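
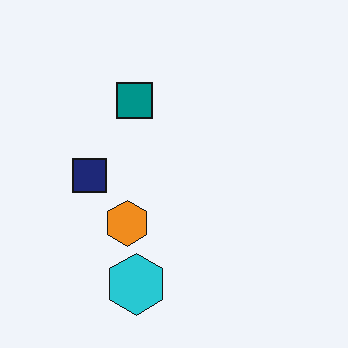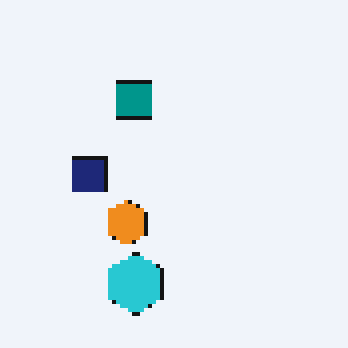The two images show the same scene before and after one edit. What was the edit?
This is the original image mildly pixelated.

Shapes are reduced to large square blocks; fine edges and outlines are lost — a downscale-then-upscale (mosaic) effect.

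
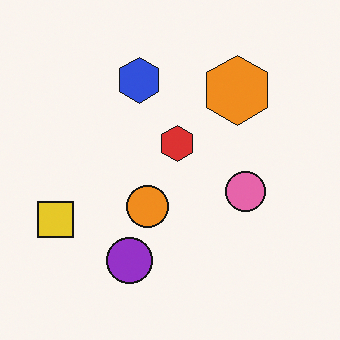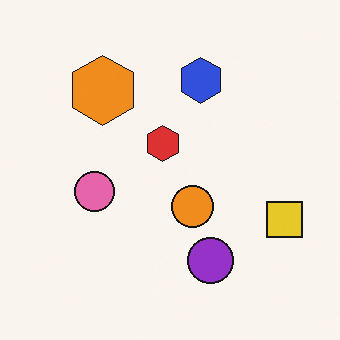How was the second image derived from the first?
The transformation is: flipped horizontally (left ↔ right).

The yellow square is in the left of the first image and the right of the second — shapes on opposite sides of the vertical midline have swapped in a mirror flip.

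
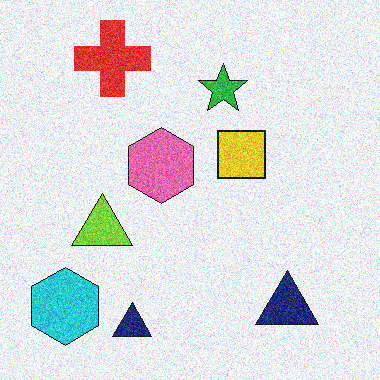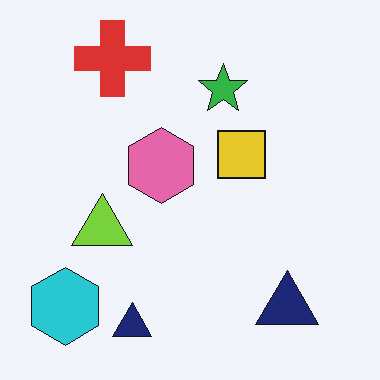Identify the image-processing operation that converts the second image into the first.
The image was degraded with visible gaussian noise.

Random speckle covers the whole image, including the flat background.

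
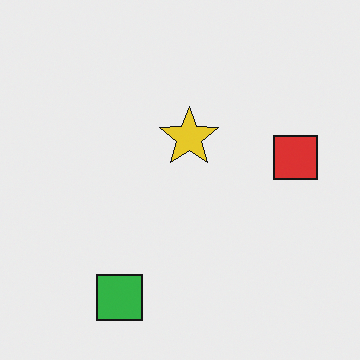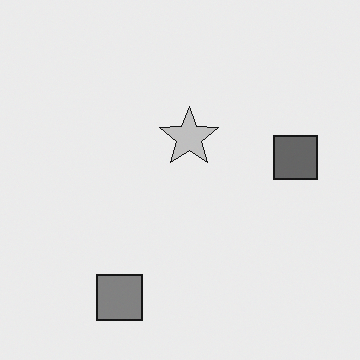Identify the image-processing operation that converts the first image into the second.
The transformation is: converted to grayscale.

All color is removed — every shape is now a shade of grey.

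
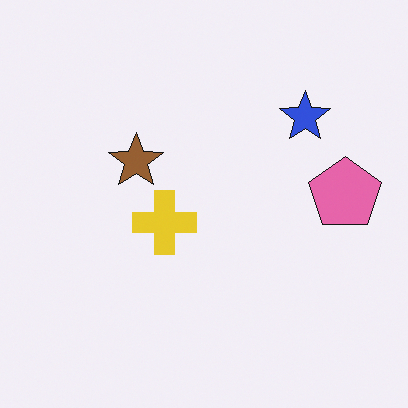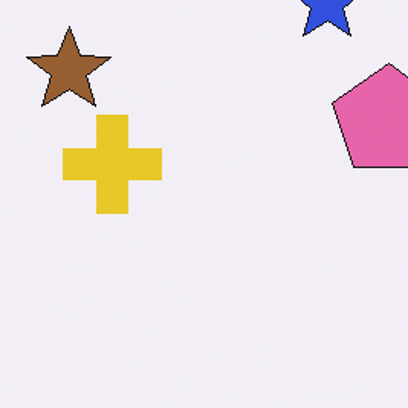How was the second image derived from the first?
It was cropped slightly and scaled back up.

The visible shapes are larger and the field of view is narrower; shapes near the original edges may be partly or wholly outside the frame — a crop-and-rescale.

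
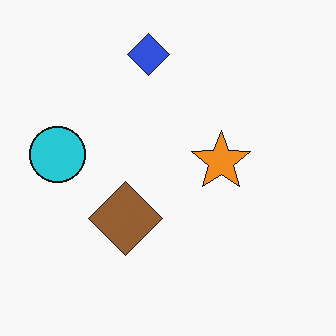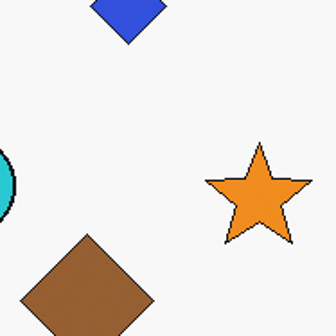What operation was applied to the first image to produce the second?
The second image is the first cropped tightly and scaled back up.

The visible shapes are larger and the field of view is narrower; shapes near the original edges may be partly or wholly outside the frame — a crop-and-rescale.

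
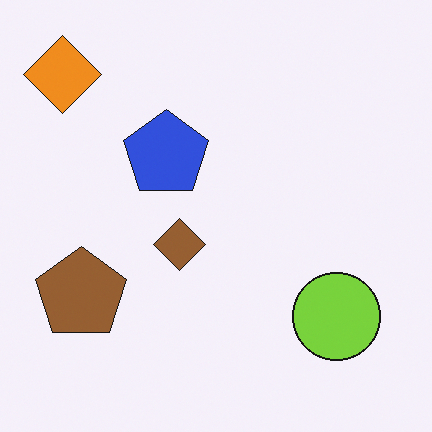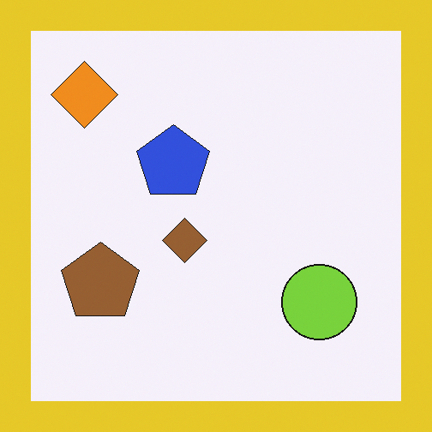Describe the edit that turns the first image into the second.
It was framed with a yellow border.

A solid yellow frame runs around the edge of the second image, with the content slightly shrunk inside it.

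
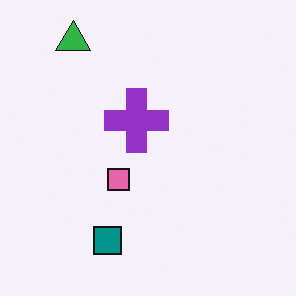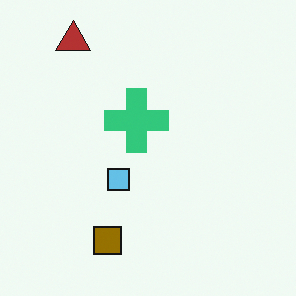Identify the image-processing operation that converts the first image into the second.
It was hue-shifted through roughly half the color wheel.

Every shape's color has rotated by the same amount around the hue wheel — a uniform hue shift.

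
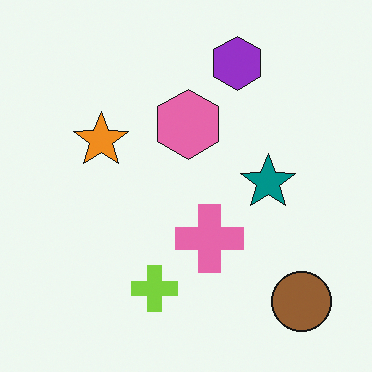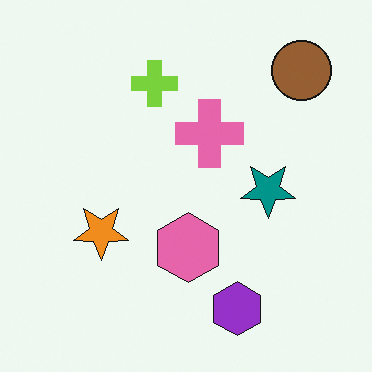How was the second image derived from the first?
Flipped vertically (top ↔ bottom).

The purple hexagon is in the top of the first image and the bottom of the second — shapes on opposite sides of the horizontal midline have swapped in a mirror flip.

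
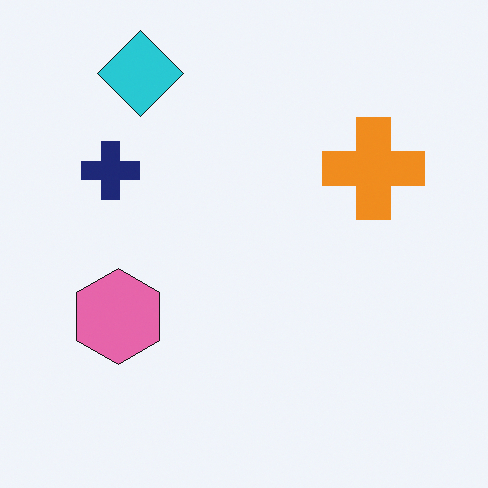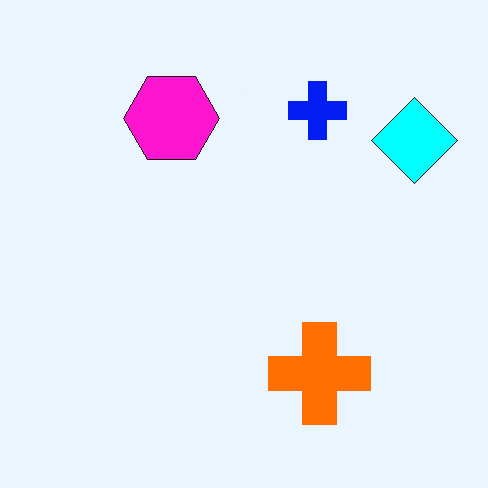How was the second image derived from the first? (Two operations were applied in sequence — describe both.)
The image was heavily oversaturated, then rotated 90° clockwise.

All colors are more vivid — a global saturation change. The cyan diamond sits in the top-left of the first image and the top-right of the second — consistent with a whole-image 90° clockwise rotation.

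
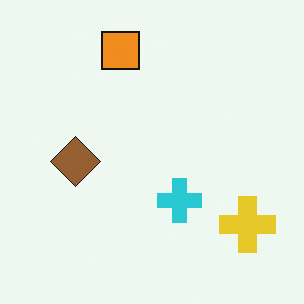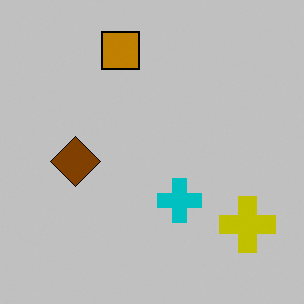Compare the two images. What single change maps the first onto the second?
The second image is the first aggressively posterized.

Each flat color has snapped to a coarser quantized level — most visibly, the near-white background has dropped to a flat grey.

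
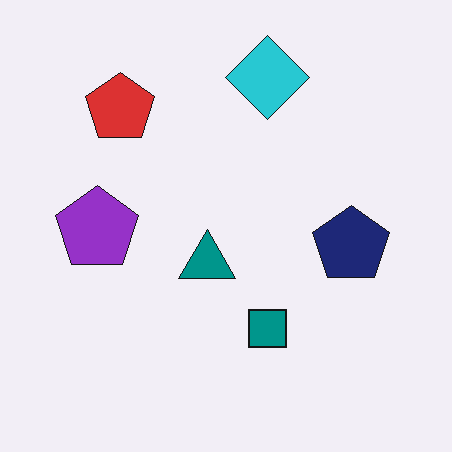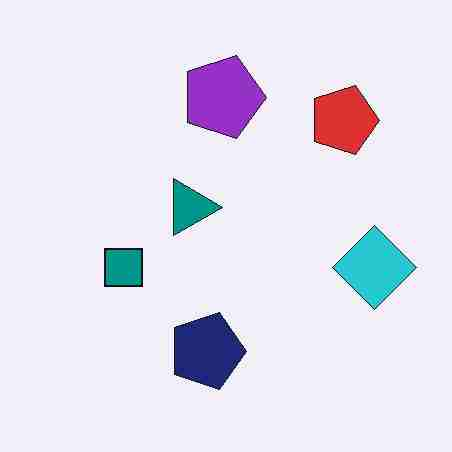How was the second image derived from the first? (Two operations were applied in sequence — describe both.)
The second image is the first rotated 90° clockwise, then degraded with heavy JPEG compression.

The red pentagon sits in the top-left of the first image and the top-right of the second — consistent with a whole-image 90° clockwise rotation. Blocky 8×8 compression artifacts appear around shape edges and the flat background shows ringing — characteristic JPEG degradation.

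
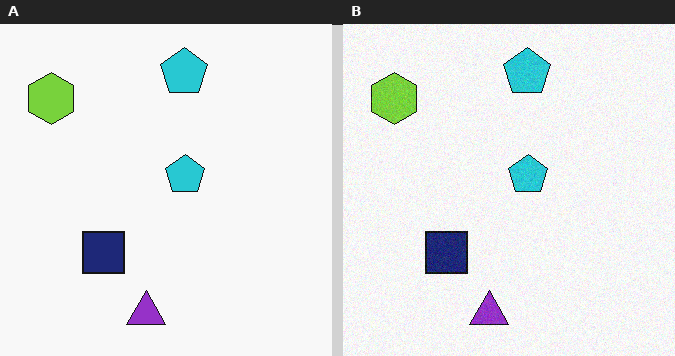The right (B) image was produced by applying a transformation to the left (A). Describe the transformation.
The right (B) image is the left (A) degraded with a light layer of grain.

Random speckle covers the whole image, including the flat background.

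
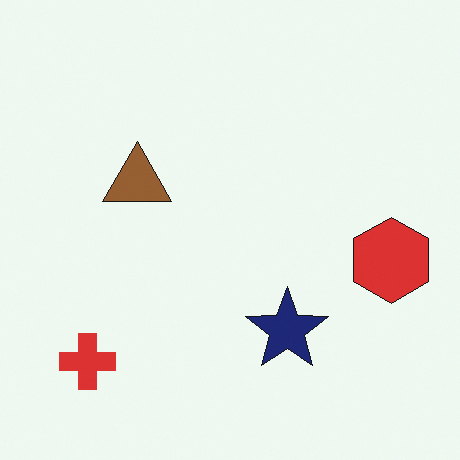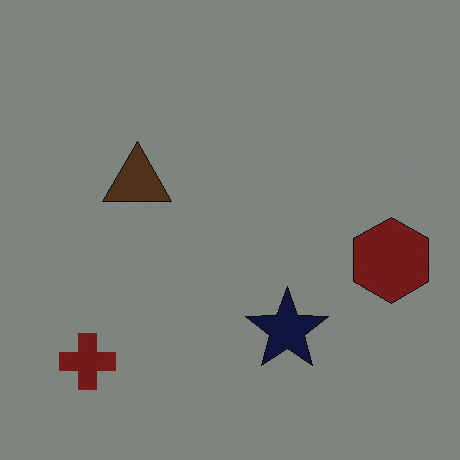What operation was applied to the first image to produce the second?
The image was noticeably darkened.

Every pixel — background and shapes alike — is uniformly darkened.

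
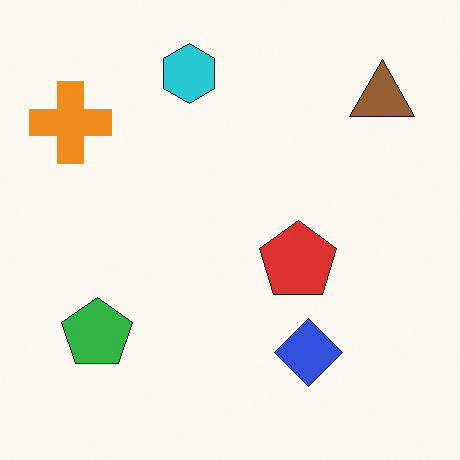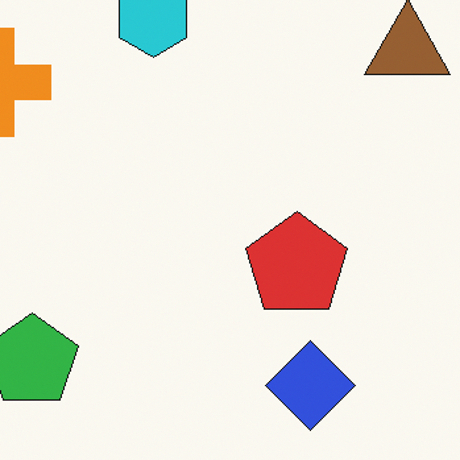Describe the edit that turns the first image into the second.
Cropped to a modestly smaller region and rescaled.

The visible shapes are larger and the field of view is narrower; shapes near the original edges may be partly or wholly outside the frame — a crop-and-rescale.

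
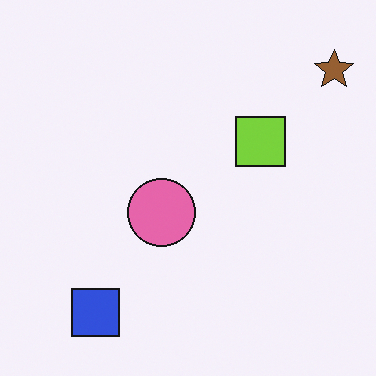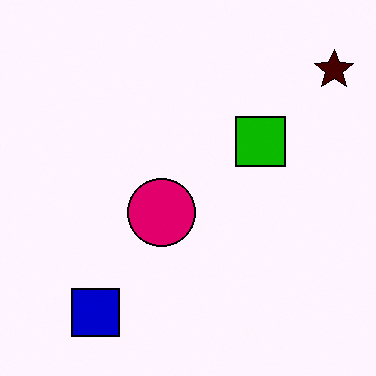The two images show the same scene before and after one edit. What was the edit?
This is the original image boosted in contrast.

Tones are pushed away from mid-grey across the whole image — a global contrast change.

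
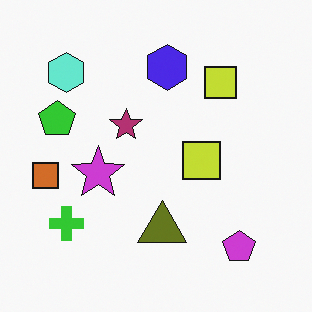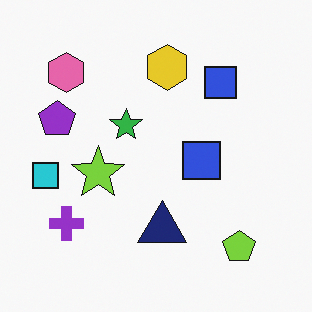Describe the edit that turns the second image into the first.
This is the original image hue-shifted by a large amount.

Every shape's color has rotated by the same amount around the hue wheel — a uniform hue shift.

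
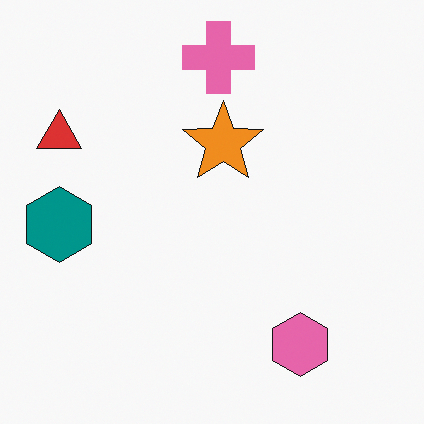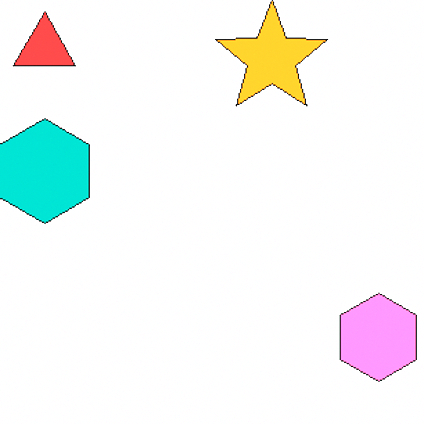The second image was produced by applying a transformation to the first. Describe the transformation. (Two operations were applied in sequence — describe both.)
The transformation is: cropped to a modestly smaller region and rescaled, then noticeably brightened.

The visible shapes are larger and the field of view is narrower; shapes near the original edges may be partly or wholly outside the frame — a crop-and-rescale. Every pixel — background and shapes alike — is uniformly brightened.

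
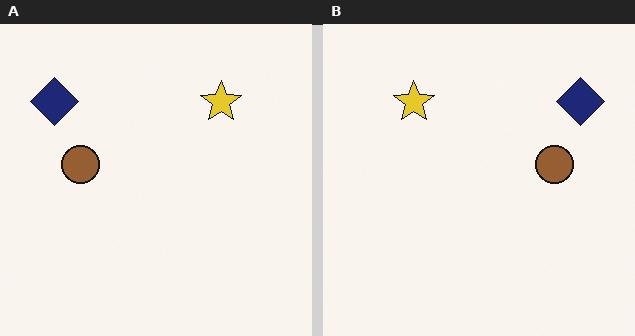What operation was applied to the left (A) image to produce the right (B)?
The transformation is: flipped horizontally (left ↔ right).

The navy diamond is in the top-left of the left (A) image and the top-right of the right (B) — shapes on opposite sides of the vertical midline have swapped in a mirror flip.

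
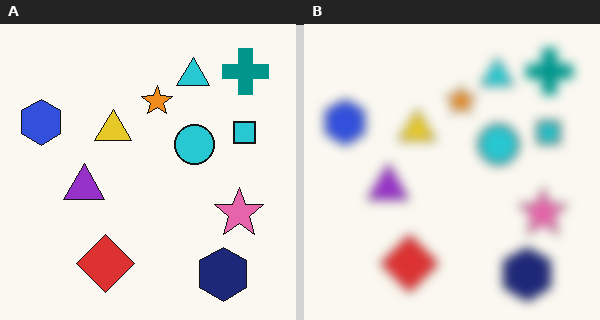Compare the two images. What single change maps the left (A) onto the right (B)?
The image was heavily blurred.

Shape edges and outlines are uniformly softened across the whole image.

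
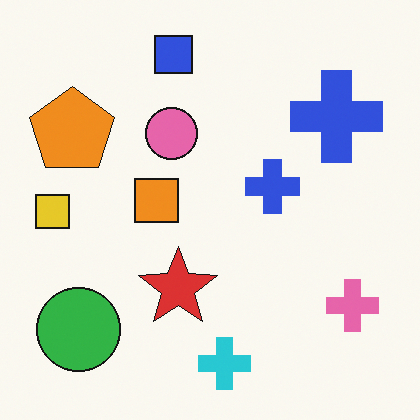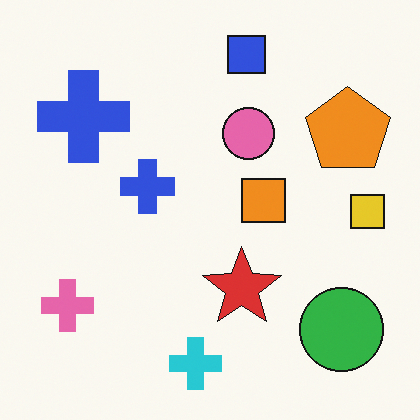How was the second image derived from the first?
The image was flipped horizontally (left ↔ right).

The yellow square is in the left of the first image and the right of the second — shapes on opposite sides of the vertical midline have swapped in a mirror flip.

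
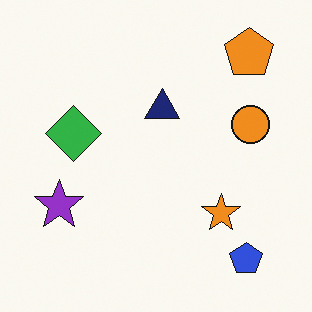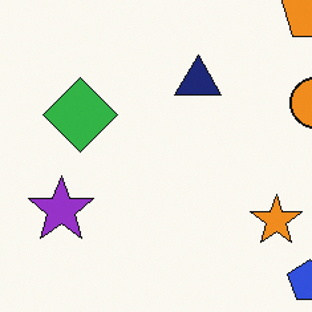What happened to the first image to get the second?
The second image is the first cropped to a modestly smaller region and rescaled.

The visible shapes are larger and the field of view is narrower; shapes near the original edges may be partly or wholly outside the frame — a crop-and-rescale.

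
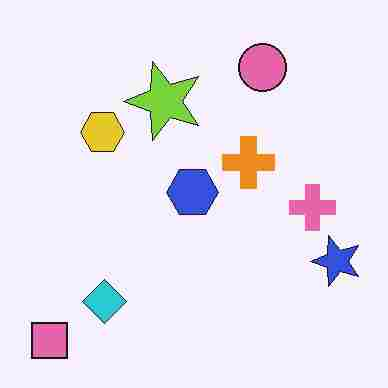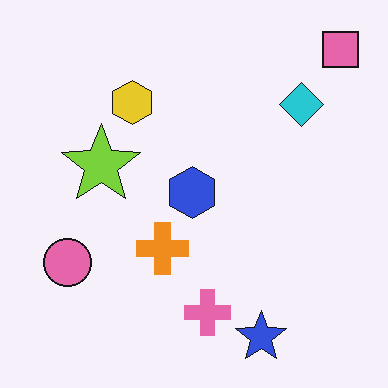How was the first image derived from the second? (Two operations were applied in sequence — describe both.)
This is the original image transposed (reflected across the top-left ↔ bottom-right diagonal), then degraded with heavy JPEG compression.

Shapes have swapped their row and column positions — what was in the top-right is now in the bottom-left — a diagonal reflection. Blocky 8×8 compression artifacts appear around shape edges and the flat background shows ringing — characteristic JPEG degradation.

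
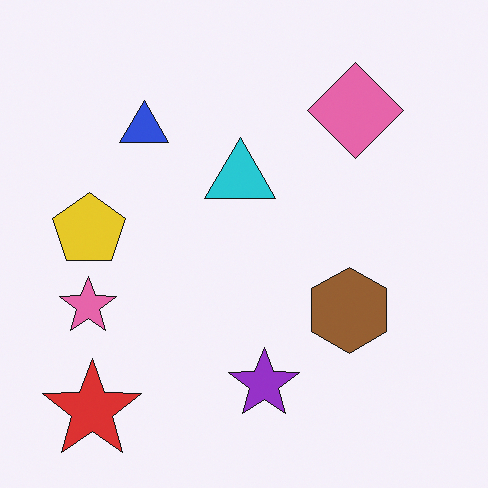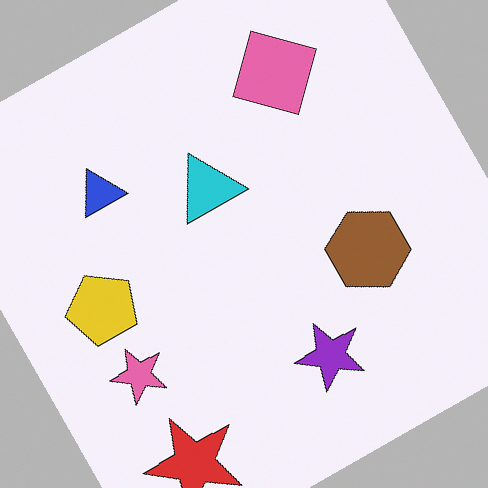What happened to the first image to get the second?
It was rotated counter-clockwise by a moderate amount.

Every shape is tilted by the same angle and the image corners show triangular fill wedges — a whole-image rotation by a non-right angle.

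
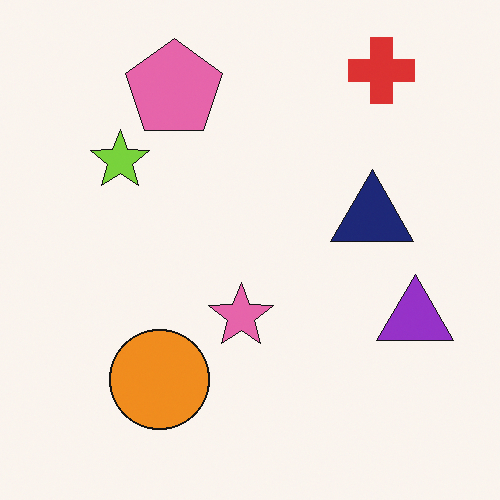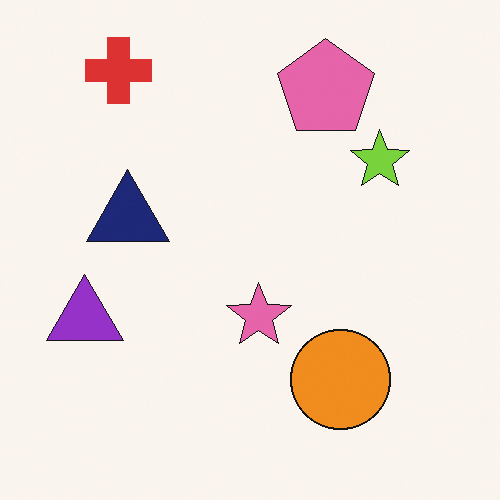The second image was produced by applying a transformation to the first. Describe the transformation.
This is the original image flipped horizontally (left ↔ right).

The purple triangle is in the right of the first image and the left of the second — shapes on opposite sides of the vertical midline have swapped in a mirror flip.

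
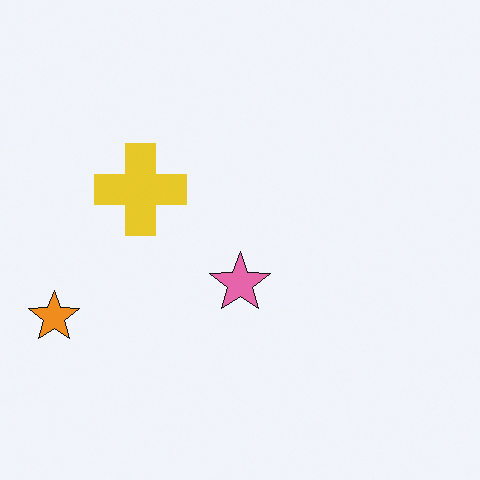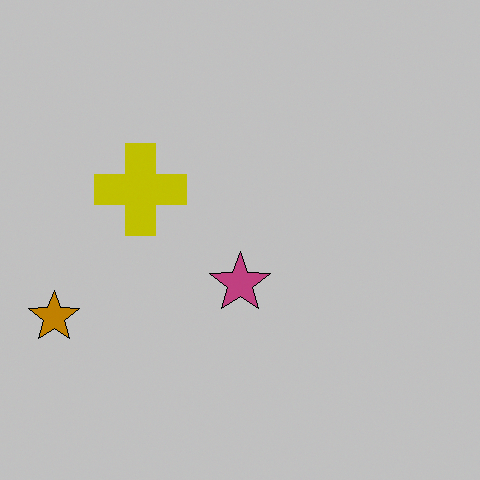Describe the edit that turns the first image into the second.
Aggressively posterized.

Each flat color has snapped to a coarser quantized level — most visibly, the near-white background has dropped to a flat grey.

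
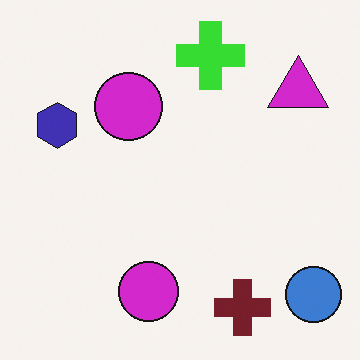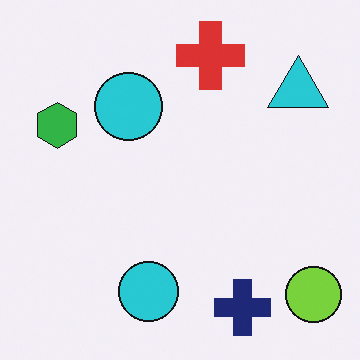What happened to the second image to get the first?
It was hue-shifted by a moderate amount.

Every shape's color has rotated by the same amount around the hue wheel — a uniform hue shift.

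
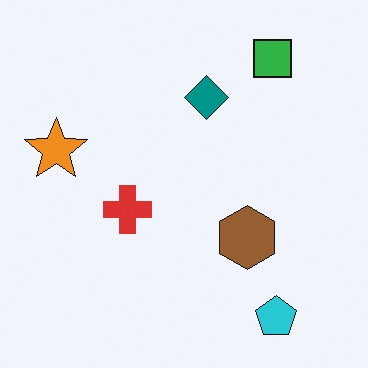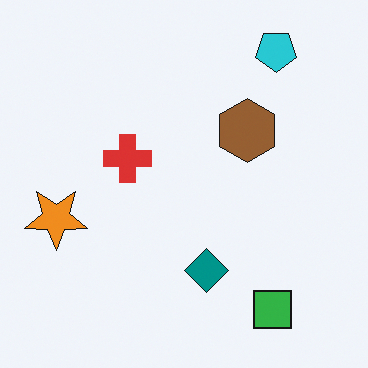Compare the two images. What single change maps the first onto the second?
The transformation is: flipped vertically (top ↔ bottom).

The cyan pentagon is in the bottom-right of the first image and the top-right of the second — shapes on opposite sides of the horizontal midline have swapped in a mirror flip.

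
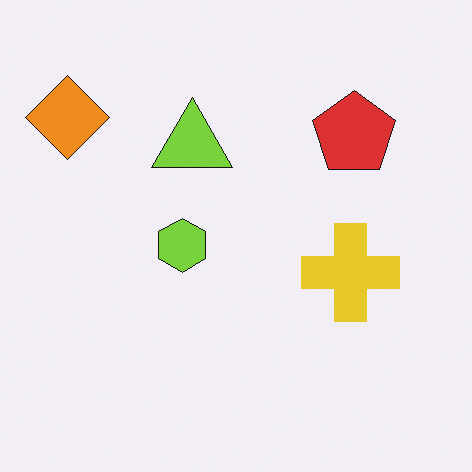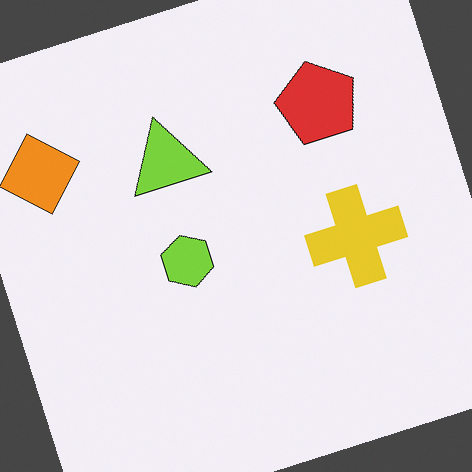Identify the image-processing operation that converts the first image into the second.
The transformation is: rotated counter-clockwise by a moderate amount.

Every shape is tilted by the same angle and the image corners show triangular fill wedges — a whole-image rotation by a non-right angle.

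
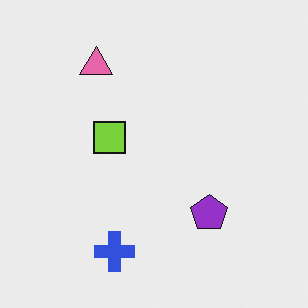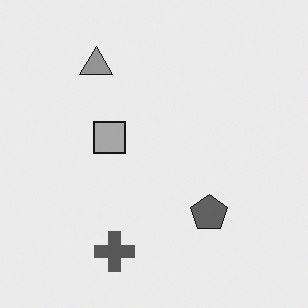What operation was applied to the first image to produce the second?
The transformation is: converted to grayscale.

All color is removed — every shape is now a shade of grey.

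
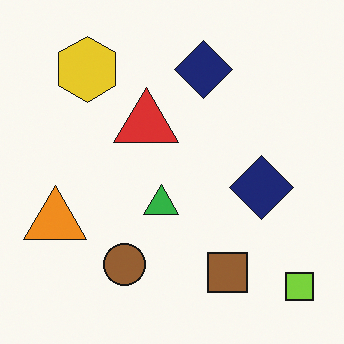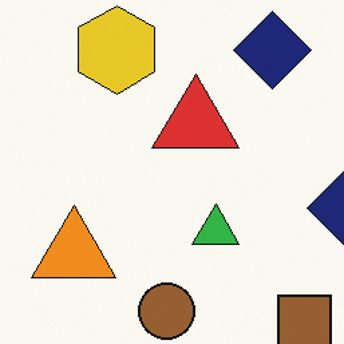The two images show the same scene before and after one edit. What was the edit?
The transformation is: cropped slightly and scaled back up.

The visible shapes are larger and the field of view is narrower; shapes near the original edges may be partly or wholly outside the frame — a crop-and-rescale.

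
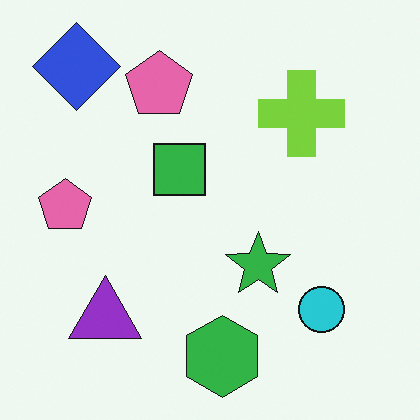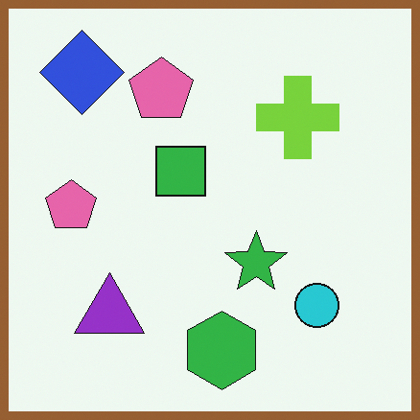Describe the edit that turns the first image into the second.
It was framed with a brown border.

A solid brown frame runs around the edge of the second image, with the content slightly shrunk inside it.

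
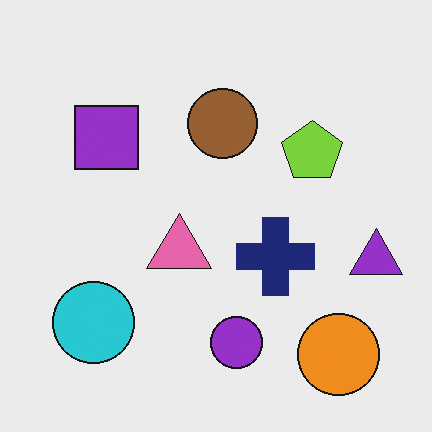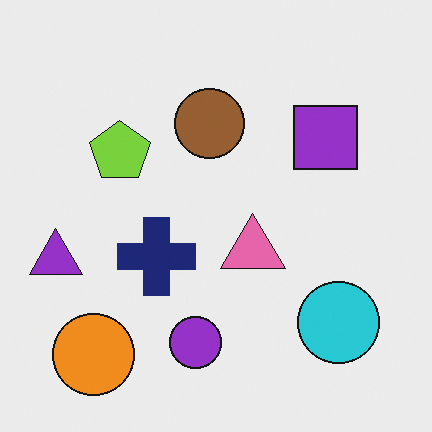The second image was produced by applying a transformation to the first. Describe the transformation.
The second image is the first flipped horizontally (left ↔ right).

The purple triangle is in the right of the first image and the left of the second — shapes on opposite sides of the vertical midline have swapped in a mirror flip.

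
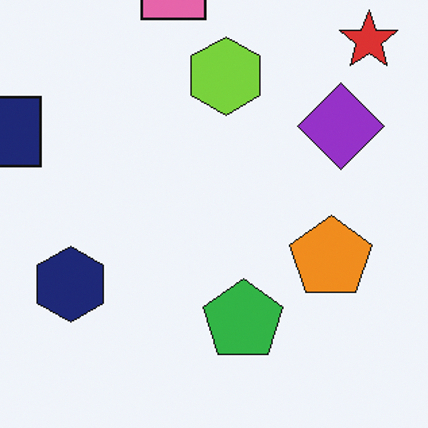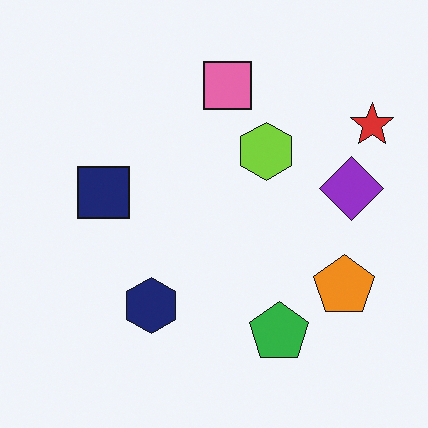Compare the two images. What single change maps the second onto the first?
The image was cropped to a modestly smaller region and rescaled.

The visible shapes are larger and the field of view is narrower; shapes near the original edges may be partly or wholly outside the frame — a crop-and-rescale.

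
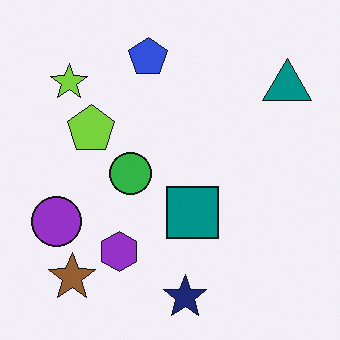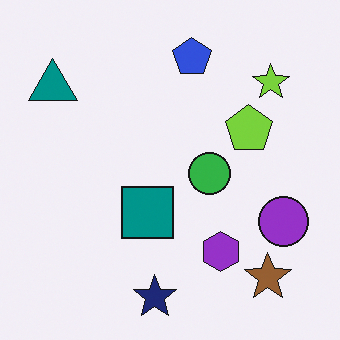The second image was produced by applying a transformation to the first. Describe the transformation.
Flipped horizontally (left ↔ right).

The teal triangle is in the top-right of the first image and the top-left of the second — shapes on opposite sides of the vertical midline have swapped in a mirror flip.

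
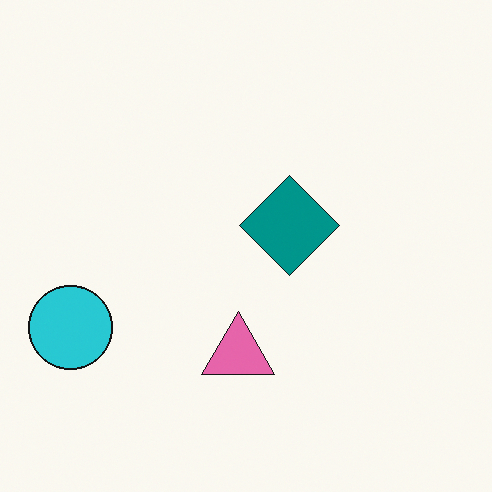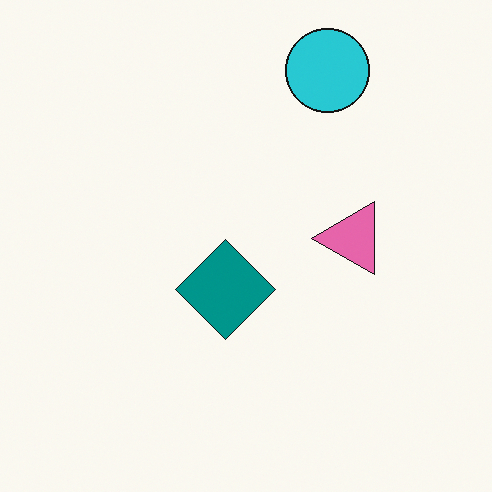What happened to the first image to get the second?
The image was transposed (reflected across the top-left ↔ bottom-right diagonal).

Shapes have swapped their row and column positions — what was in the top-right is now in the bottom-left — a diagonal reflection.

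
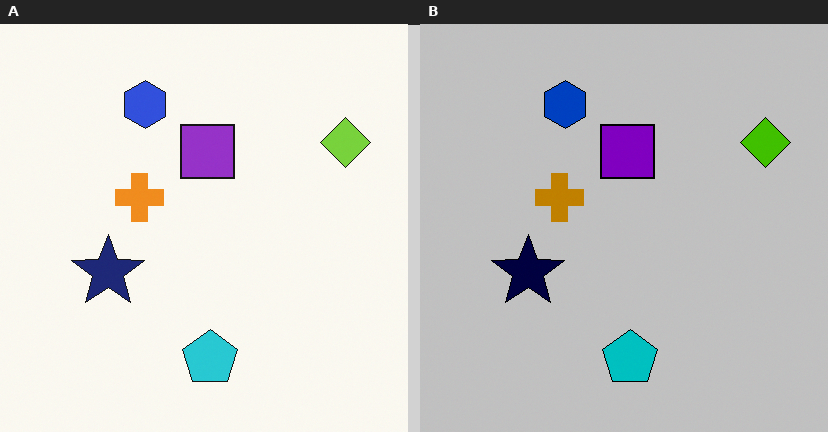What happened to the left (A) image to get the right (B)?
The right (B) image is the left (A) aggressively posterized.

Each flat color has snapped to a coarser quantized level — most visibly, the near-white background has dropped to a flat grey.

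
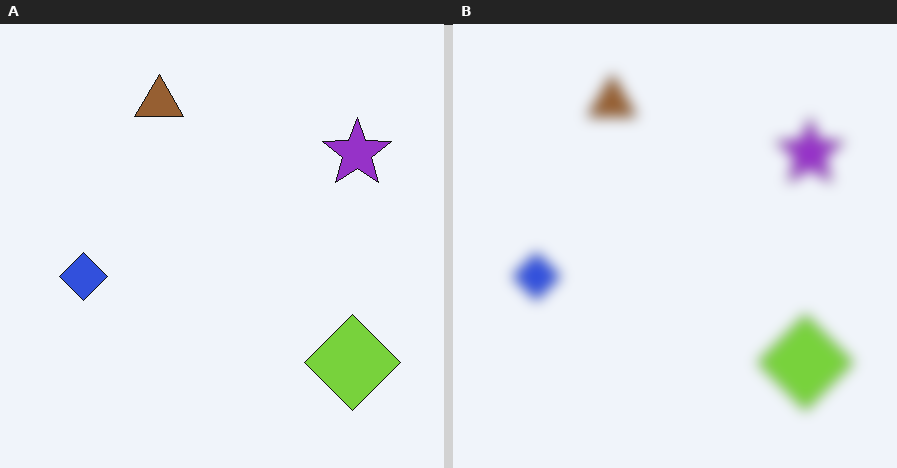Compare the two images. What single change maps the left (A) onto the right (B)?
Heavily blurred.

Shape edges and outlines are uniformly softened across the whole image.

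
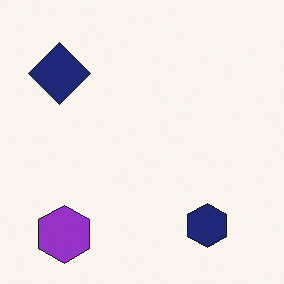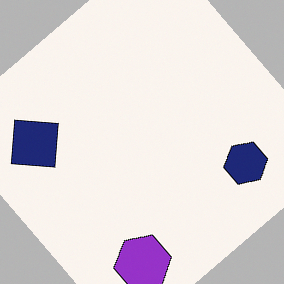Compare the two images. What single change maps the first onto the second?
This is the original image rotated counter-clockwise by a large amount — several tens of degrees.

Every shape is tilted by the same angle and the image corners show triangular fill wedges — a whole-image rotation by a non-right angle.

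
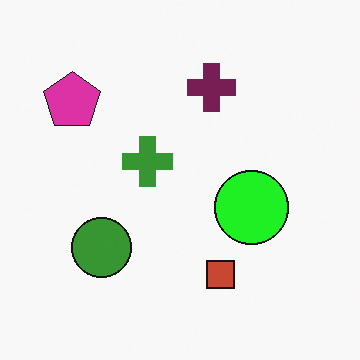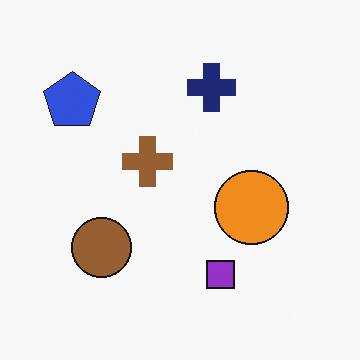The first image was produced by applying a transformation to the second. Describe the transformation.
It was hue-shifted through roughly a third of the color wheel.

Every shape's color has rotated by the same amount around the hue wheel — a uniform hue shift.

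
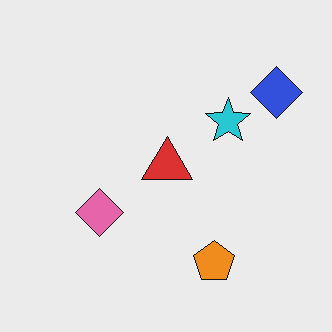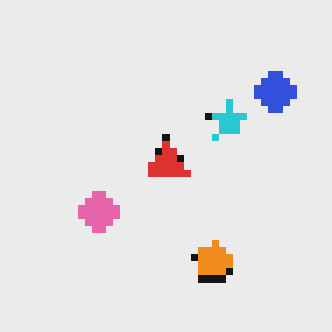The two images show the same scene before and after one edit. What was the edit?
The transformation is: moderately pixelated.

Shapes are reduced to large square blocks; fine edges and outlines are lost — a downscale-then-upscale (mosaic) effect.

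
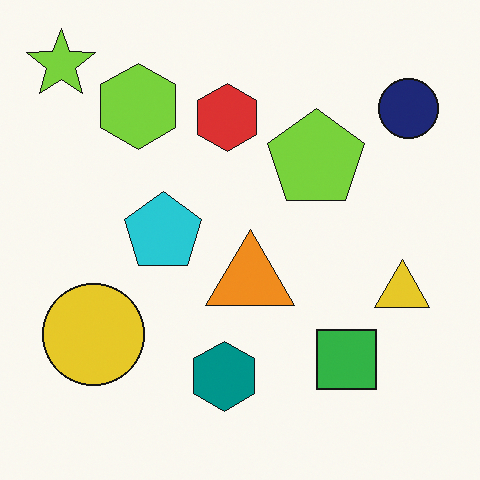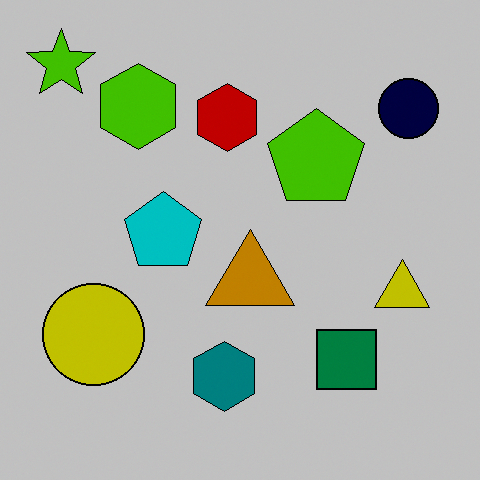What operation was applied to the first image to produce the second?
It was aggressively posterized.

Each flat color has snapped to a coarser quantized level — most visibly, the near-white background has dropped to a flat grey.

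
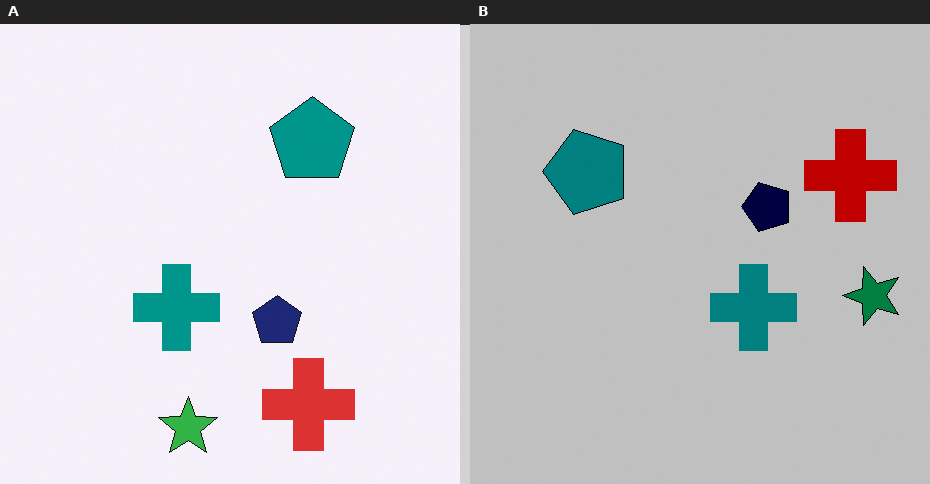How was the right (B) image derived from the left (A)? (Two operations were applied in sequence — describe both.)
The right (B) image is the left (A) rotated 90° counter-clockwise, then heavily posterized to just a handful of flat colors.

The green star sits in the bottom of the left (A) image and the right of the right (B) — consistent with a whole-image 90° counter-clockwise rotation. Each flat color has snapped to a coarser quantized level — most visibly, the near-white background has dropped to a flat grey.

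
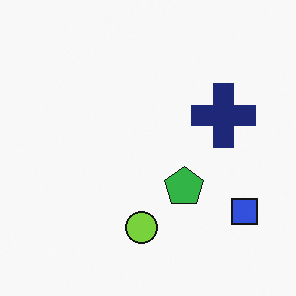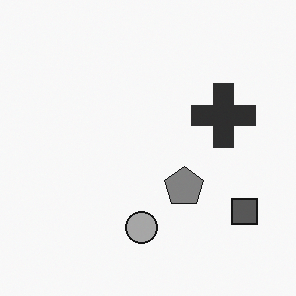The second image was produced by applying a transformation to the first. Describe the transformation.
Converted to grayscale.

All color is removed — every shape is now a shade of grey.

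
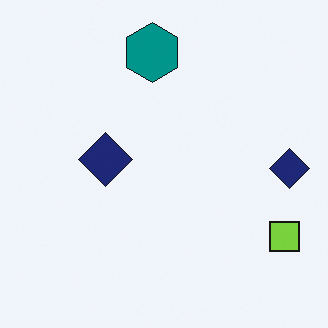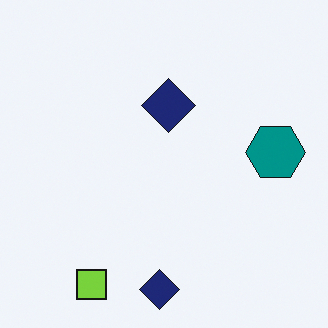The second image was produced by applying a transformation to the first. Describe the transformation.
This is the original image rotated 90° clockwise.

The lime square sits in the bottom-right of the first image and the bottom-left of the second — consistent with a whole-image 90° clockwise rotation.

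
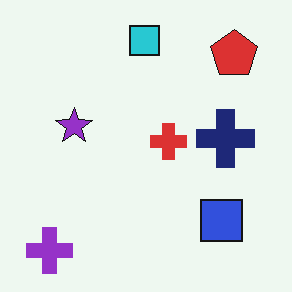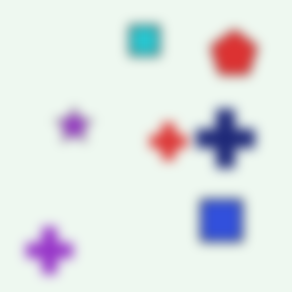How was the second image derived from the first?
Strongly gaussian-blurred.

Shape edges and outlines are uniformly softened across the whole image.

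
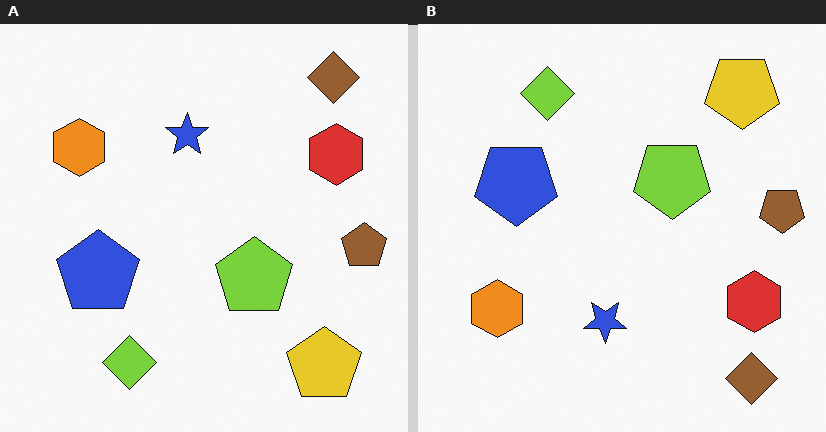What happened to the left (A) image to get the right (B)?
Flipped vertically (top ↔ bottom).

The brown diamond is in the top-right of the left (A) image and the bottom-right of the right (B) — shapes on opposite sides of the horizontal midline have swapped in a mirror flip.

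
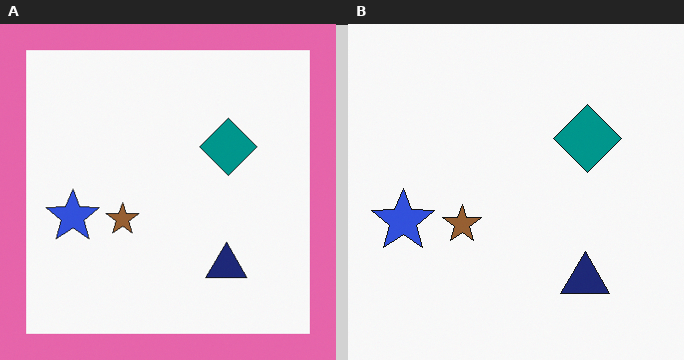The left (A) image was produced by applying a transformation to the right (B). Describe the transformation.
Framed with a pink border.

A solid pink frame runs around the edge of the left (A) image, with the content slightly shrunk inside it.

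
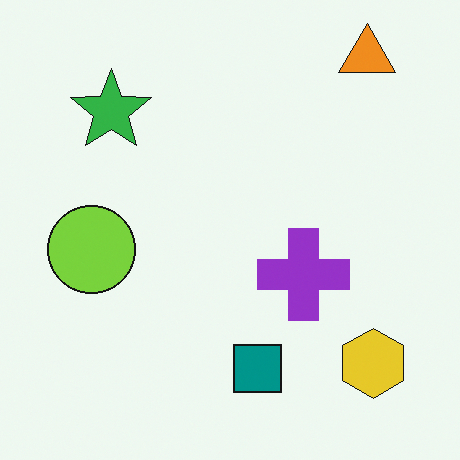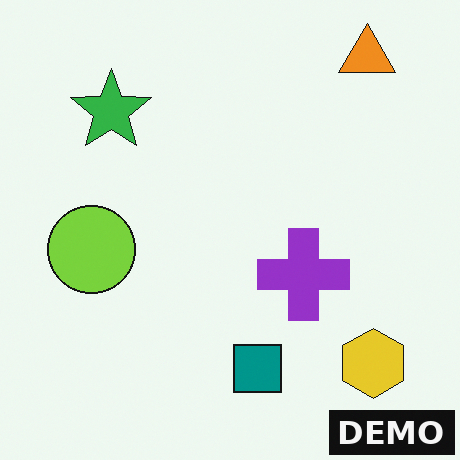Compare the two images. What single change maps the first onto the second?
This is the original image watermarked with the text "DEMO" in the lower-right corner.

A dark label reading "DEMO" appears in the lower-right corner.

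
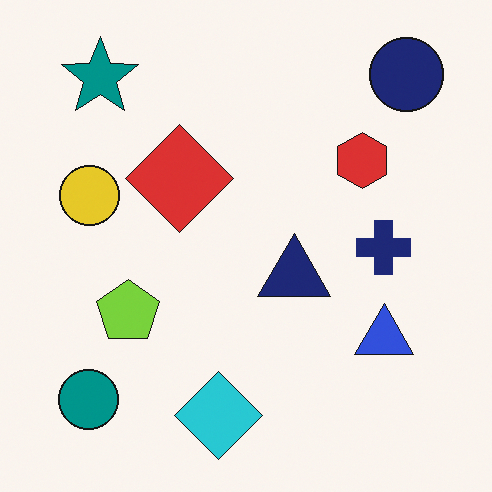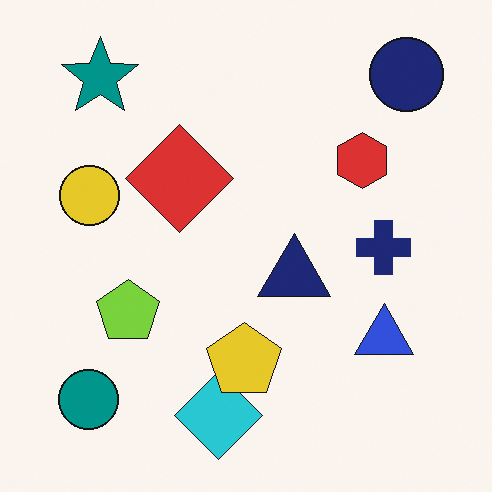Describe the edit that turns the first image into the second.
It was overlaid with an additional yellow pentagon.

A yellow pentagon appears in the second image that is absent from the first.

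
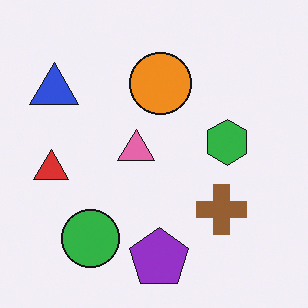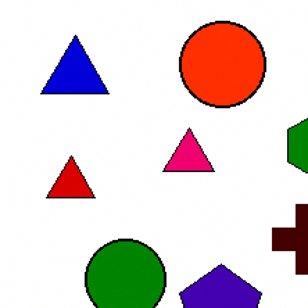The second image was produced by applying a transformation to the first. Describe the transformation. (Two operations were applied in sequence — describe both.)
The transformation is: given much higher contrast, then cropped slightly and scaled back up.

Tones are pushed away from mid-grey across the whole image — a global contrast change. The visible shapes are larger and the field of view is narrower; shapes near the original edges may be partly or wholly outside the frame — a crop-and-rescale.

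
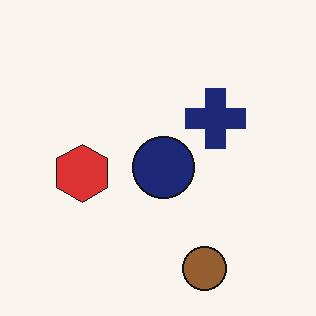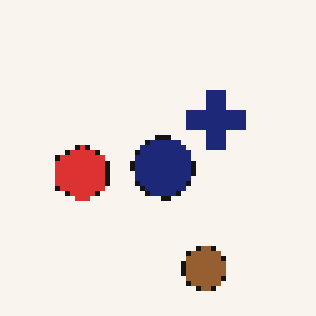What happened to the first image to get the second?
This is the original image mildly pixelated.

Shapes are reduced to large square blocks; fine edges and outlines are lost — a downscale-then-upscale (mosaic) effect.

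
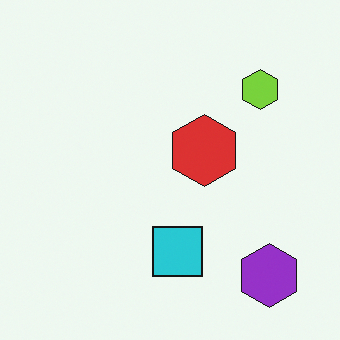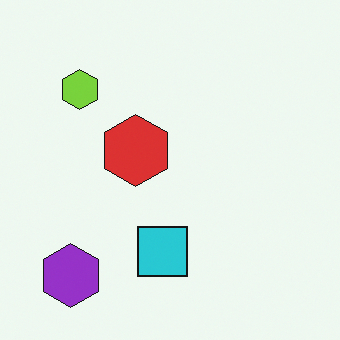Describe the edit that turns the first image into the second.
It was flipped horizontally (left ↔ right).

The purple hexagon is in the bottom-right of the first image and the bottom-left of the second — shapes on opposite sides of the vertical midline have swapped in a mirror flip.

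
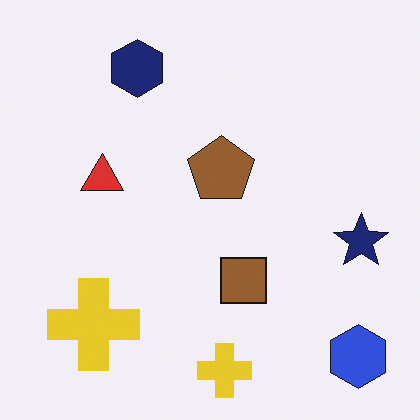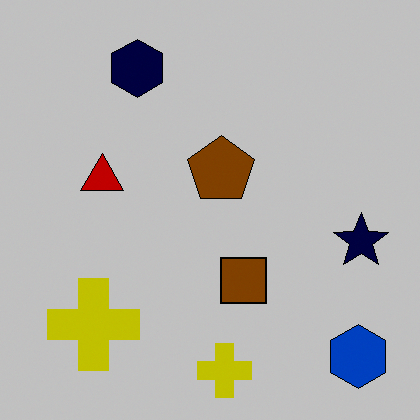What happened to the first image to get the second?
The transformation is: heavily posterized to just a handful of flat colors.

Each flat color has snapped to a coarser quantized level — most visibly, the near-white background has dropped to a flat grey.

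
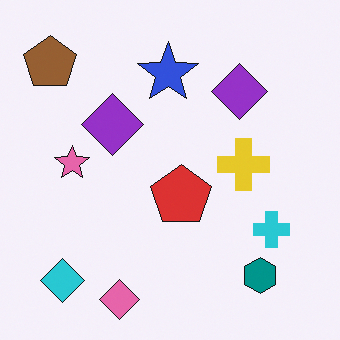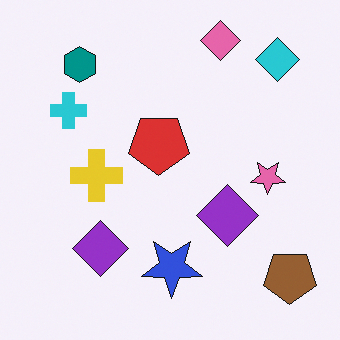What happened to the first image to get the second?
The transformation is: rotated 180°.

The brown pentagon sits in the top-left of the first image and the bottom-right of the second — consistent with a whole-image 180° rotation.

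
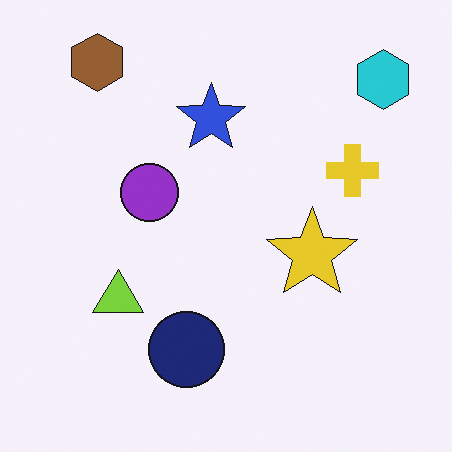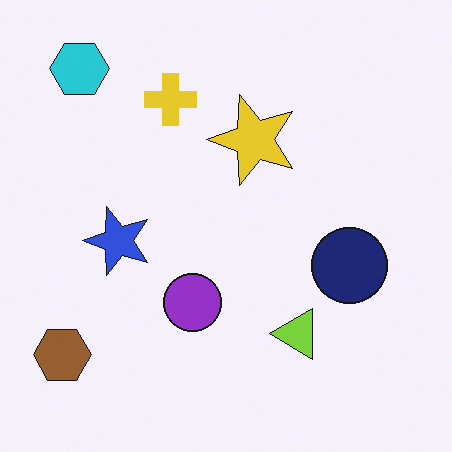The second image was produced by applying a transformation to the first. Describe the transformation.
The image was rotated 90° counter-clockwise.

The cyan hexagon sits in the top-right of the first image and the top-left of the second — consistent with a whole-image 90° counter-clockwise rotation.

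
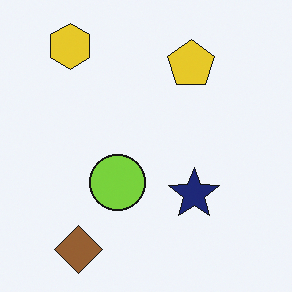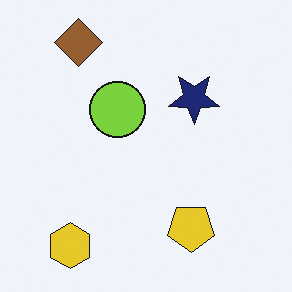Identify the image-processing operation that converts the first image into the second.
The second image is the first flipped vertically (top ↔ bottom).

The brown diamond is in the bottom-left of the first image and the top-left of the second — shapes on opposite sides of the horizontal midline have swapped in a mirror flip.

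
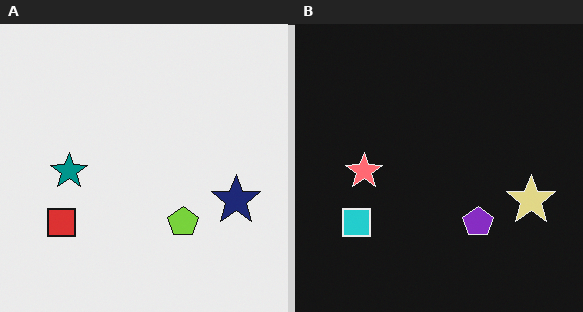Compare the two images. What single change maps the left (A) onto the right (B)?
This is the original image color-inverted (negative).

The light background has become dark and every shape's color is its complement — a photographic negative.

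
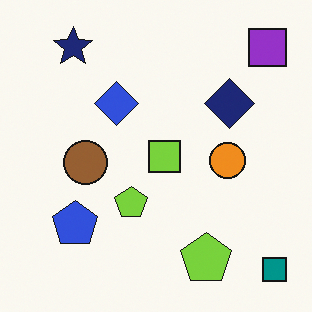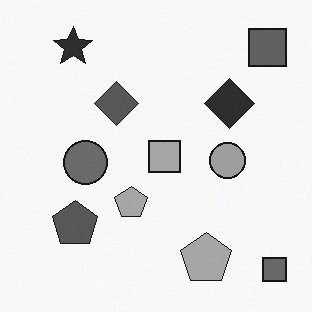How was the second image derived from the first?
The image was converted to grayscale.

All color is removed — every shape is now a shade of grey.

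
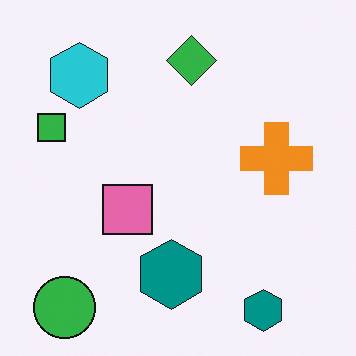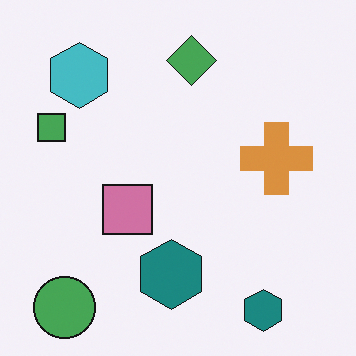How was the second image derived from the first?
The image was slightly desaturated.

All colors are more muted and greyish — a global saturation change.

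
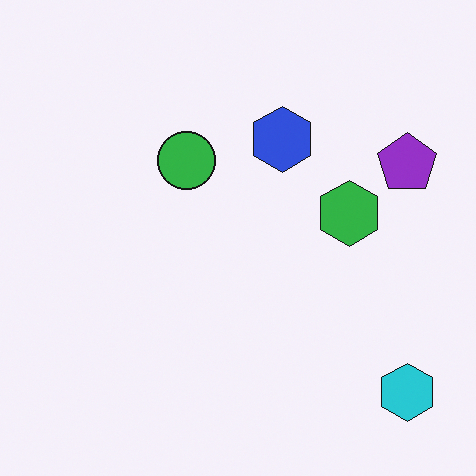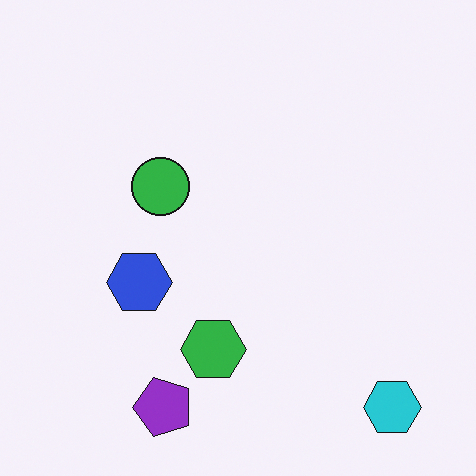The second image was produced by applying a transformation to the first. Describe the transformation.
The second image is the first transposed (reflected across the top-left ↔ bottom-right diagonal).

Shapes have swapped their row and column positions — what was in the top-right is now in the bottom-left — a diagonal reflection.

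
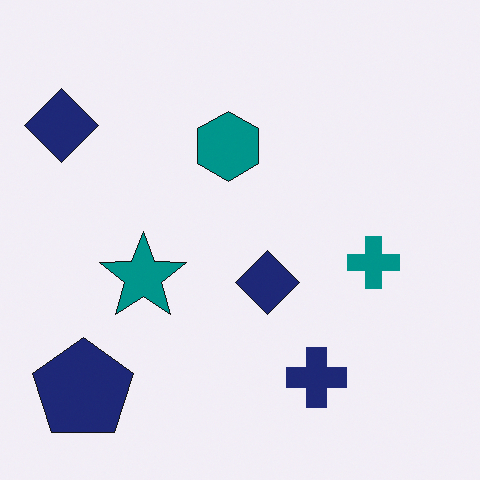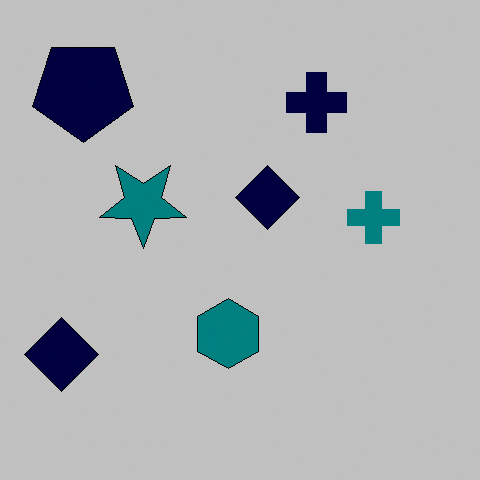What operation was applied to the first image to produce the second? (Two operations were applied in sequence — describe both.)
The image was flipped vertically (top ↔ bottom), then heavily posterized to just a handful of flat colors.

The navy pentagon is in the bottom-left of the first image and the top-left of the second — shapes on opposite sides of the horizontal midline have swapped in a mirror flip. Each flat color has snapped to a coarser quantized level — most visibly, the near-white background has dropped to a flat grey.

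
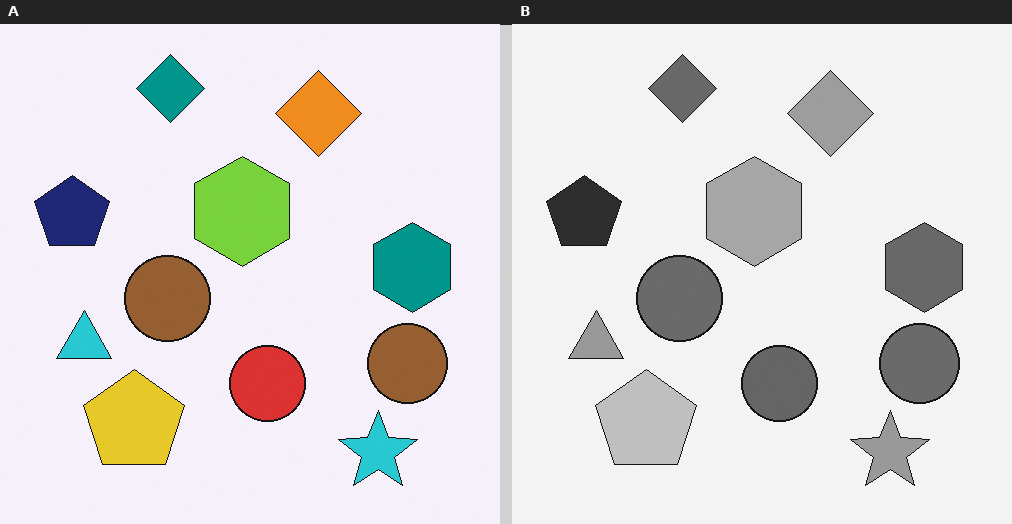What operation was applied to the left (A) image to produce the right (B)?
Converted to grayscale.

All color is removed — every shape is now a shade of grey.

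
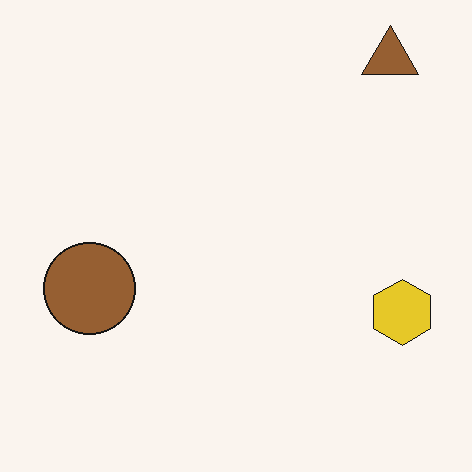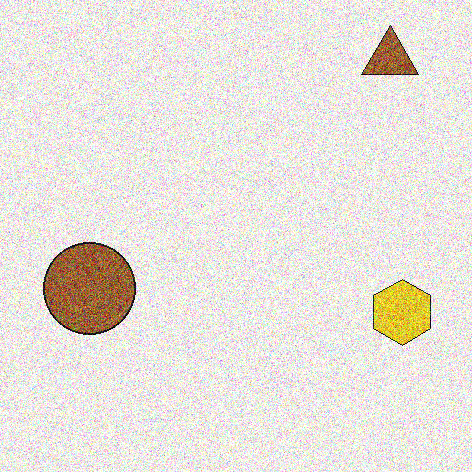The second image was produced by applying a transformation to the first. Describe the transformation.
The transformation is: degraded with heavy additive noise.

Random speckle covers the whole image, including the flat background.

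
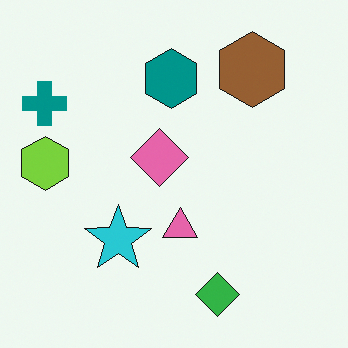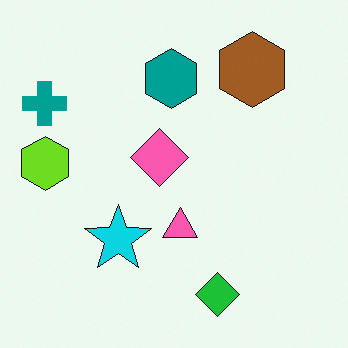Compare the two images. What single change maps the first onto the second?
This is the original image slightly oversaturated.

All colors are more vivid — a global saturation change.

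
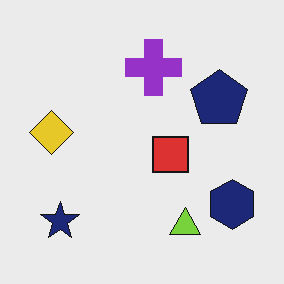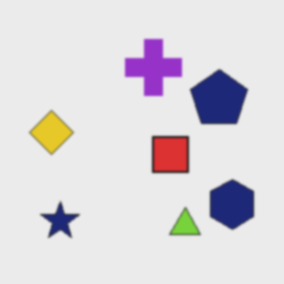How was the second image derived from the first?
The image was lightly blurred.

Shape edges and outlines are uniformly softened across the whole image.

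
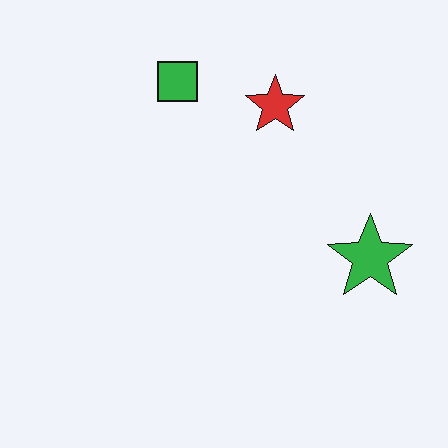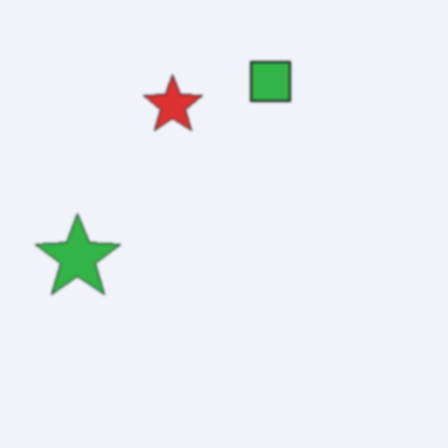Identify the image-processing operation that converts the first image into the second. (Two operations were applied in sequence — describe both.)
Given a subtle gaussian blur, then flipped horizontally (left ↔ right).

Shape edges and outlines are uniformly softened across the whole image. The green star is in the right of the first image and the left of the second — shapes on opposite sides of the vertical midline have swapped in a mirror flip.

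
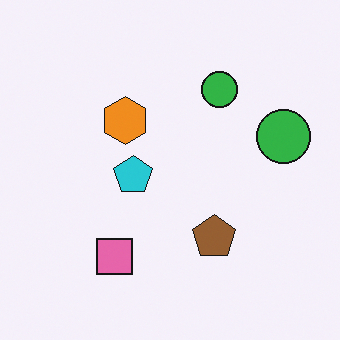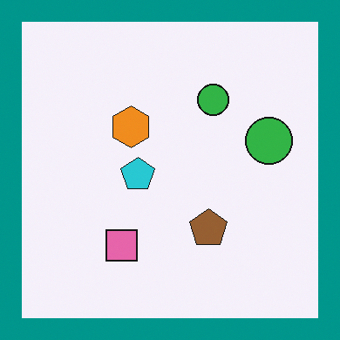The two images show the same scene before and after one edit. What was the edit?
This is the original image framed with a teal border.

A solid teal frame runs around the edge of the second image, with the content slightly shrunk inside it.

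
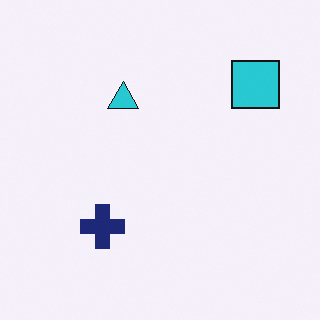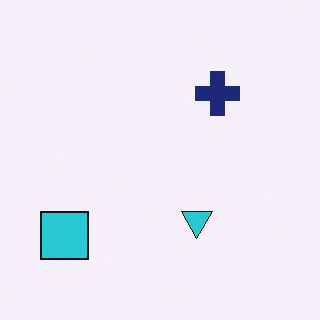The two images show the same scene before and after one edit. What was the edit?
This is the original image rotated 180°.

The cyan square sits in the top-right of the first image and the bottom-left of the second — consistent with a whole-image 180° rotation.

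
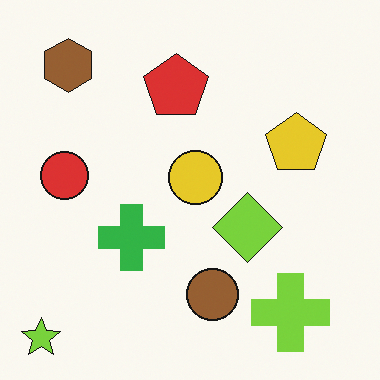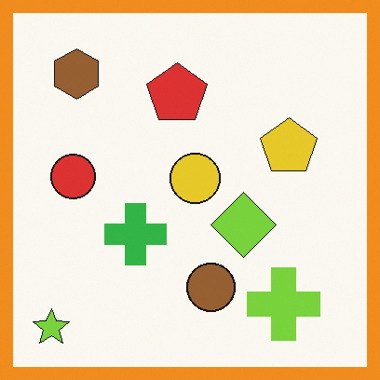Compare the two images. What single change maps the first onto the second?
The transformation is: framed with a orange border.

A solid orange frame runs around the edge of the second image, with the content slightly shrunk inside it.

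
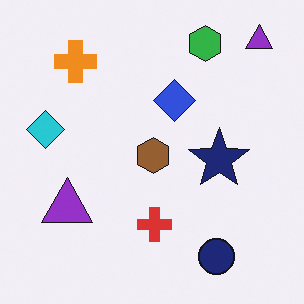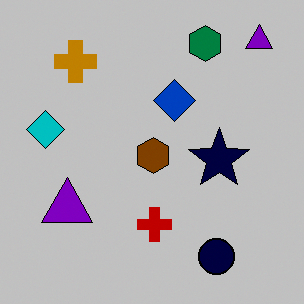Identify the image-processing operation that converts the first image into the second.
The second image is the first heavily posterized to just a handful of flat colors.

Each flat color has snapped to a coarser quantized level — most visibly, the near-white background has dropped to a flat grey.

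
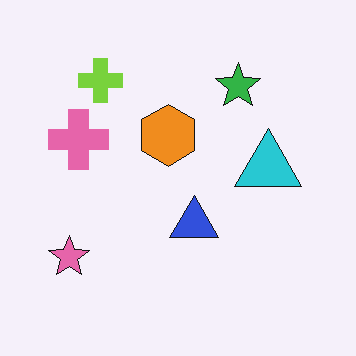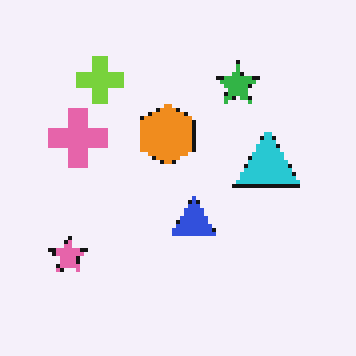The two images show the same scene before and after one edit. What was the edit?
This is the original image lightly pixelated (a mild mosaic effect).

Shapes are reduced to large square blocks; fine edges and outlines are lost — a downscale-then-upscale (mosaic) effect.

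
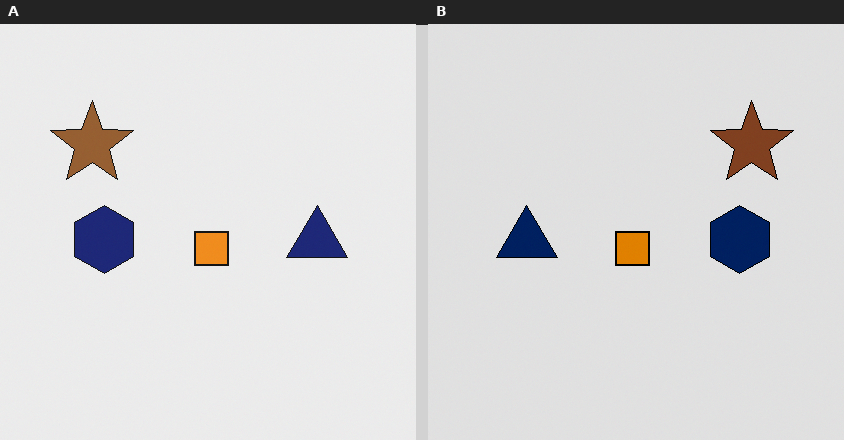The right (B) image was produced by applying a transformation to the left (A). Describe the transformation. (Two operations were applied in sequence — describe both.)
It was flipped horizontally (left ↔ right), then posterized to a reduced palette.

The brown star is in the top-left of the left (A) image and the top-right of the right (B) — shapes on opposite sides of the vertical midline have swapped in a mirror flip. Each flat color has snapped to a coarser quantized level — most visibly, the near-white background has dropped to a flat grey.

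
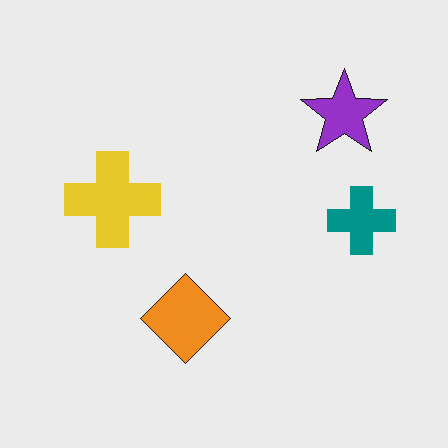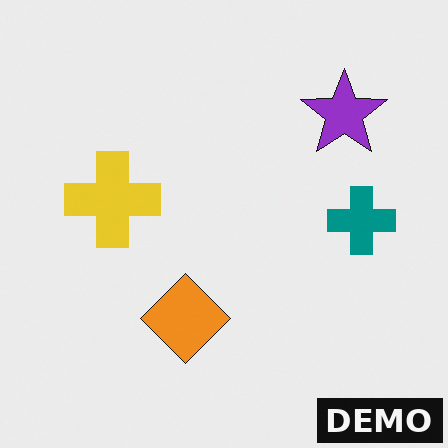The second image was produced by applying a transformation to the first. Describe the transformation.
The second image is the first watermarked with the text "DEMO" in the lower-right corner.

A dark label reading "DEMO" appears in the lower-right corner.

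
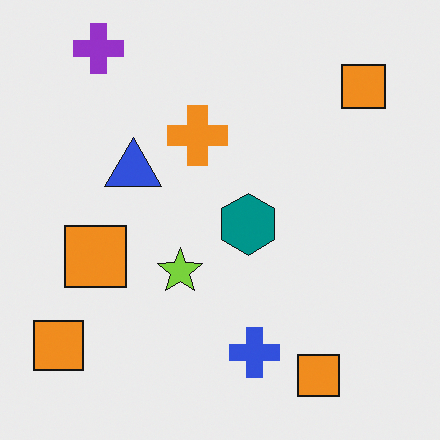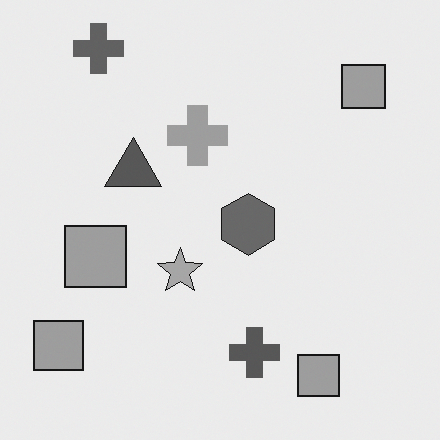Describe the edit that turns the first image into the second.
Converted to grayscale.

All color is removed — every shape is now a shade of grey.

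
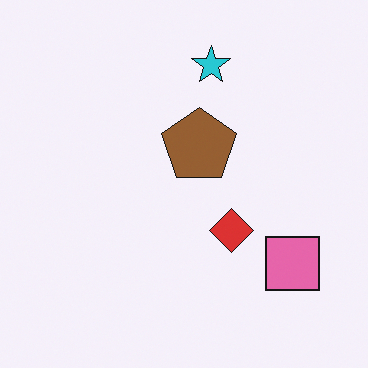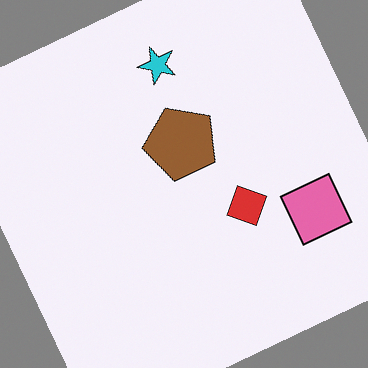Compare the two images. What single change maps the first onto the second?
The image was rotated counter-clockwise by a clearly visible amount.

Every shape is tilted by the same angle and the image corners show triangular fill wedges — a whole-image rotation by a non-right angle.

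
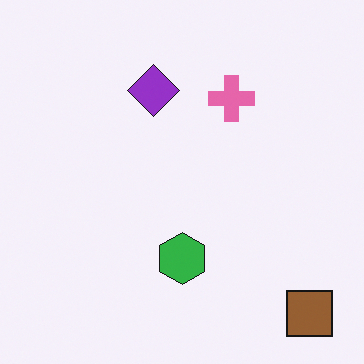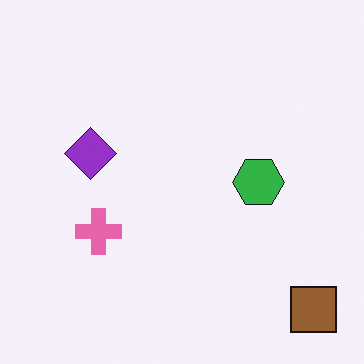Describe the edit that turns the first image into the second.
The image was transposed (reflected across the top-left ↔ bottom-right diagonal).

Shapes have swapped their row and column positions — what was in the top-right is now in the bottom-left — a diagonal reflection.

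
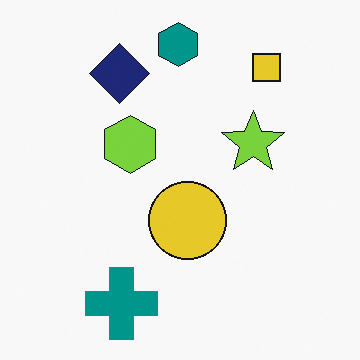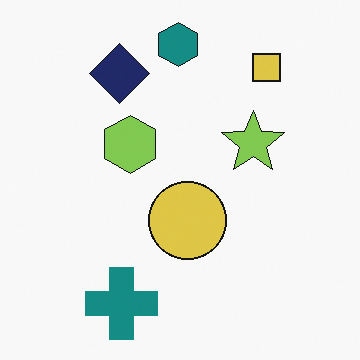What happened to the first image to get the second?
Slightly desaturated.

All colors are more muted and greyish — a global saturation change.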